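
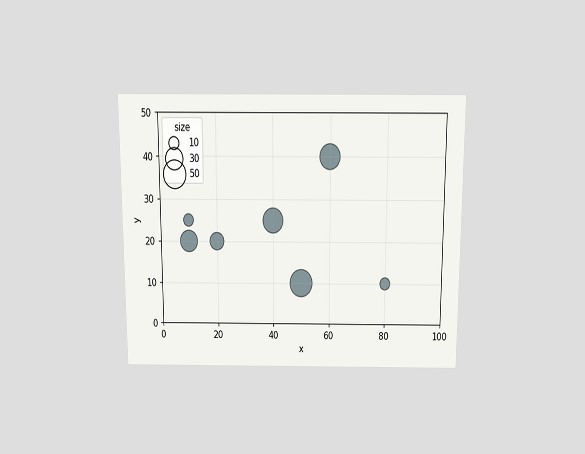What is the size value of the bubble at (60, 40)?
40

The chart is viewed slightly from above. Matching the bubble at (60, 40) against the size legend gives 40.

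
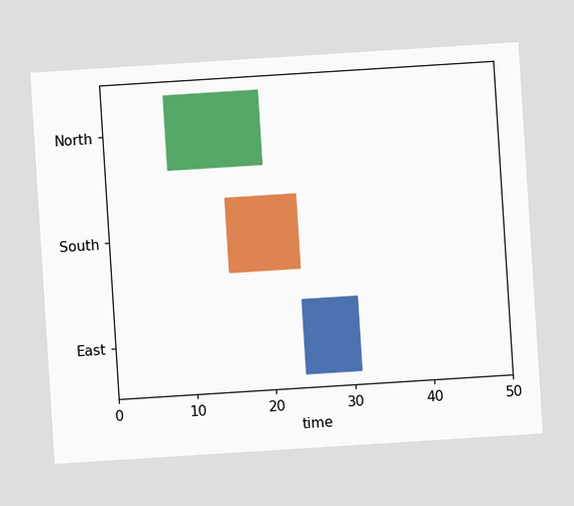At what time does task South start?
15

The chart is tilted about 4° counter-clockwise. The South bar begins at t=15.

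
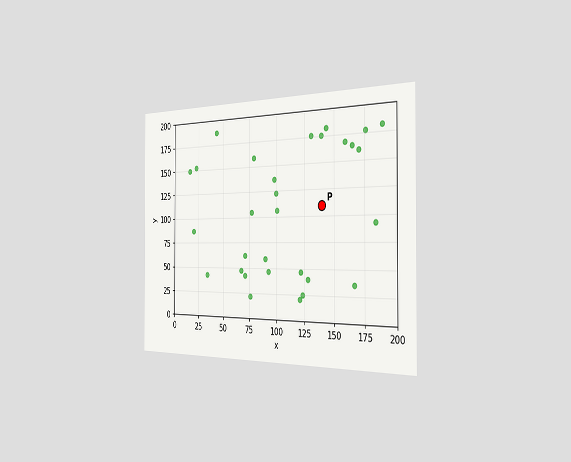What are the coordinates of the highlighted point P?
(140, 110)

The chart is viewed slightly from the right. Following the gridlines from P to each axis, P sits at (140, 110).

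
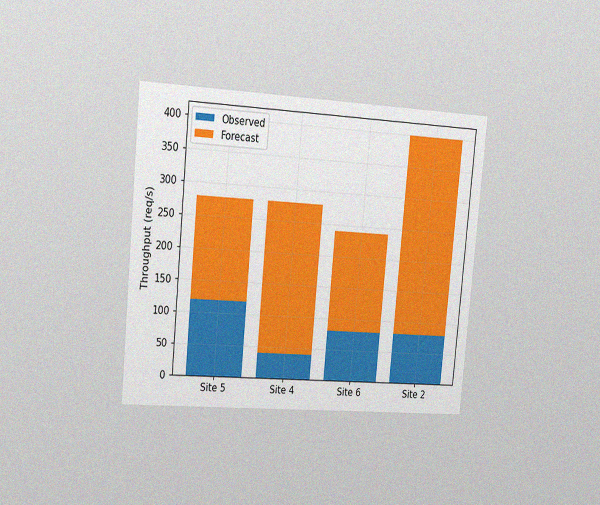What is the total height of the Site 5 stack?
280req/s

The chart is tilted about 5° clockwise and viewed slightly from the left, with some photo noise. The Site 5 stack's top reaches 280req/s on the y-axis.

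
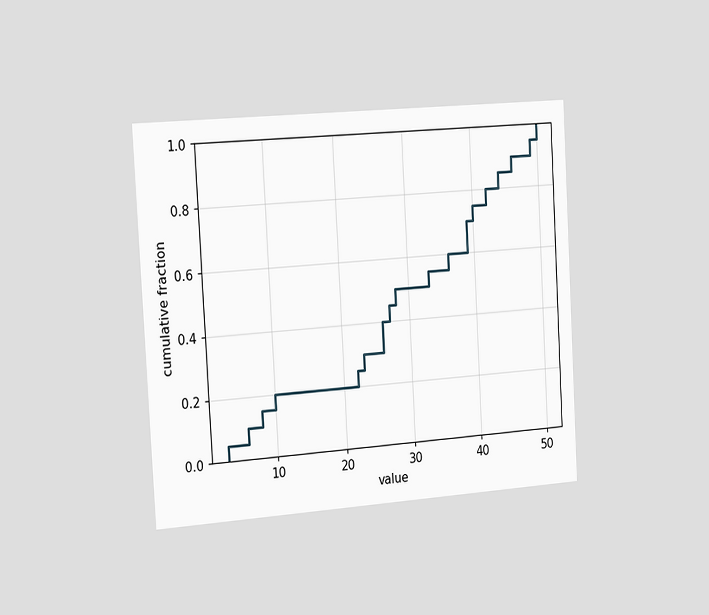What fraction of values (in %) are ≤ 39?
70%

The chart is tilted about 3° counter-clockwise and viewed slightly from the left. At x=39 the ECDF step is at 70%.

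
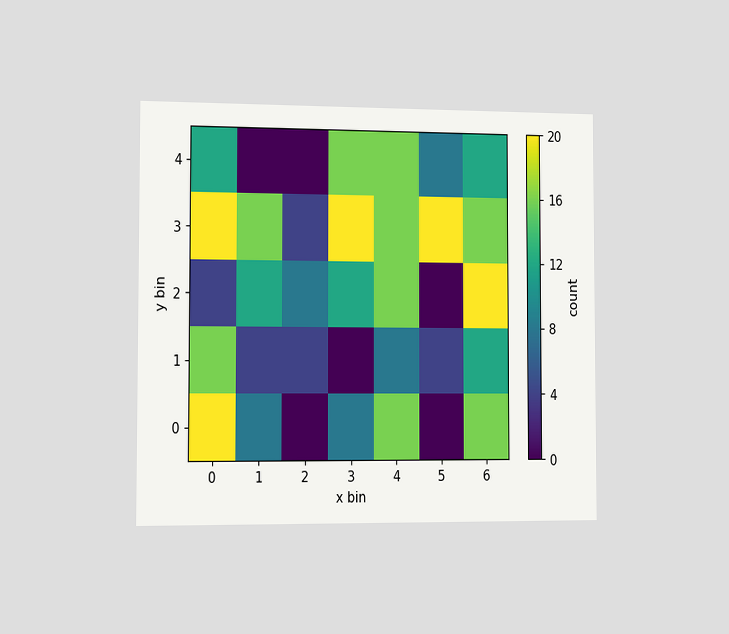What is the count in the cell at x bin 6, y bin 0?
16

The chart is viewed slightly from the left. Matching the cell (6, 0) against the colorbar gives 16.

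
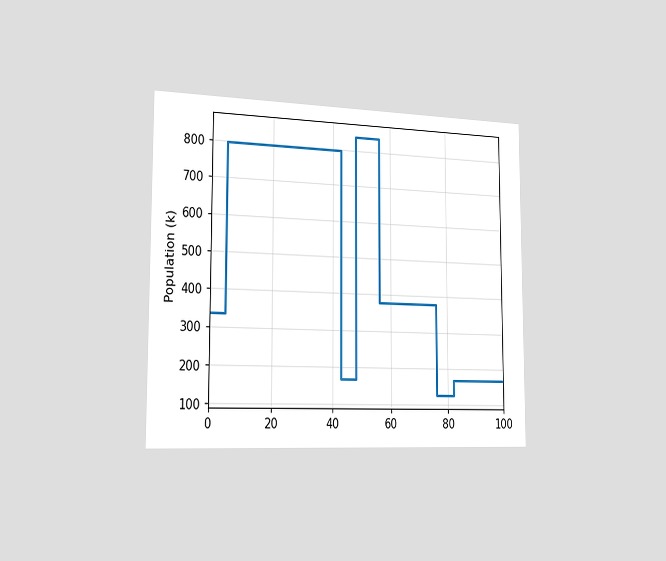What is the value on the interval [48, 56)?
The chart is viewed slightly from the left. On [48, 56) the step sits at 840k.

840k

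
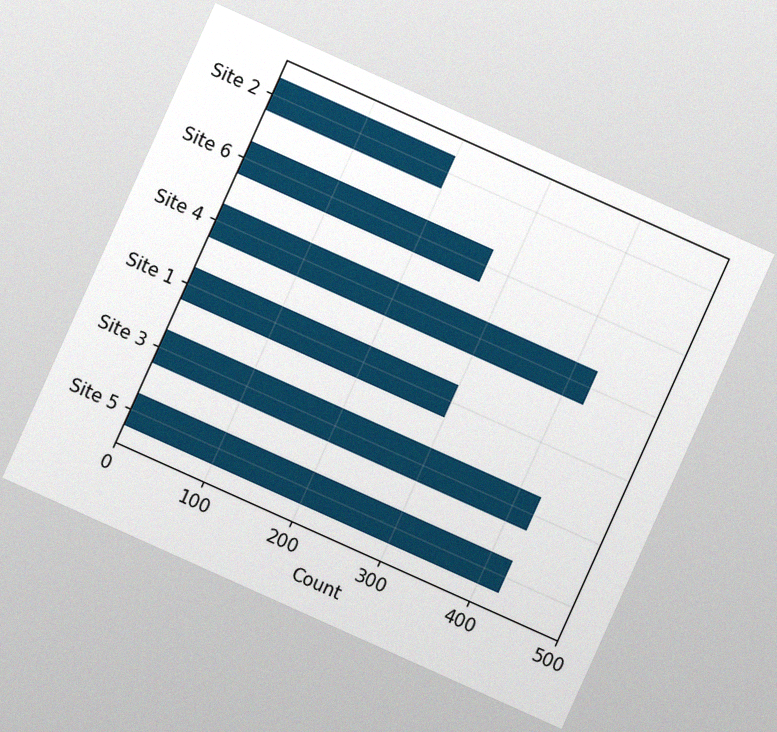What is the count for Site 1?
300

The chart is tilted about 24° clockwise, with some photo noise. Reading along the chart's x-axis, the Site 1 bar reaches 300.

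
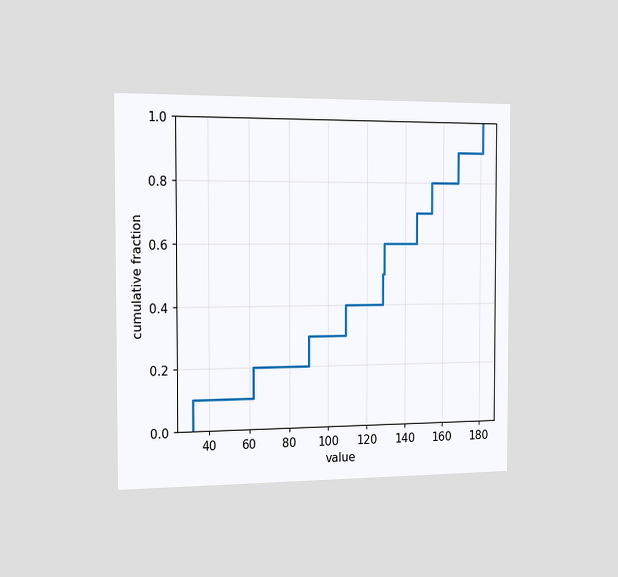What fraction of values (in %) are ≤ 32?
The chart is viewed slightly from the left. At x=32 the ECDF step is at 10%.

10%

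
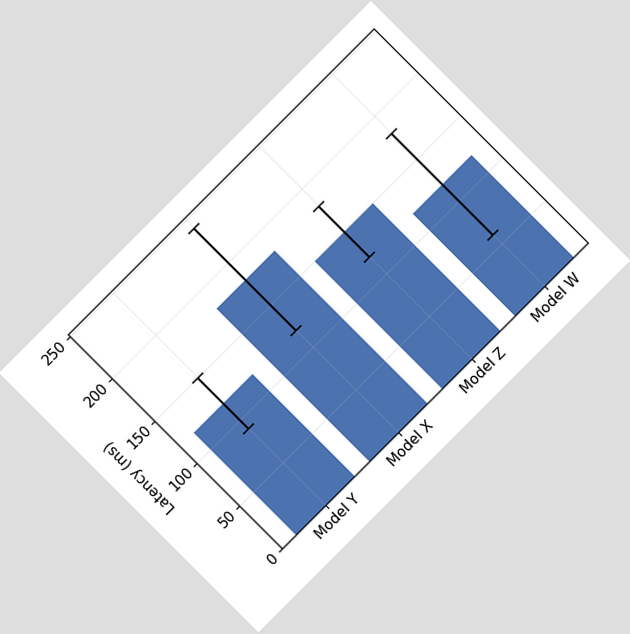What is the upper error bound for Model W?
180ms

The chart is tilted about 45° counter-clockwise. The Model W bar's upper whisker reaches 180ms.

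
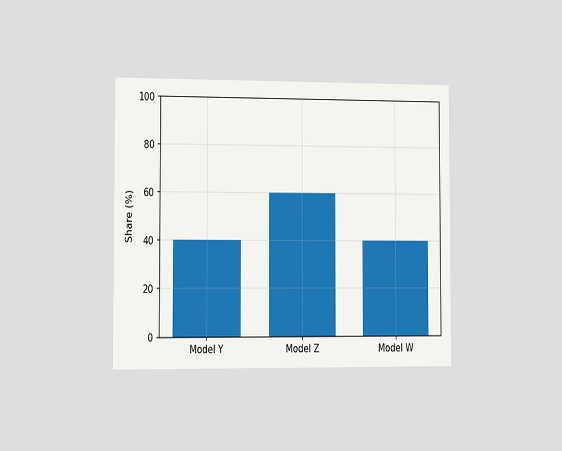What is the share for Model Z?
60%

The chart is viewed slightly from the left. Reading along the chart's y-axis, the Model Z bar reaches 60%.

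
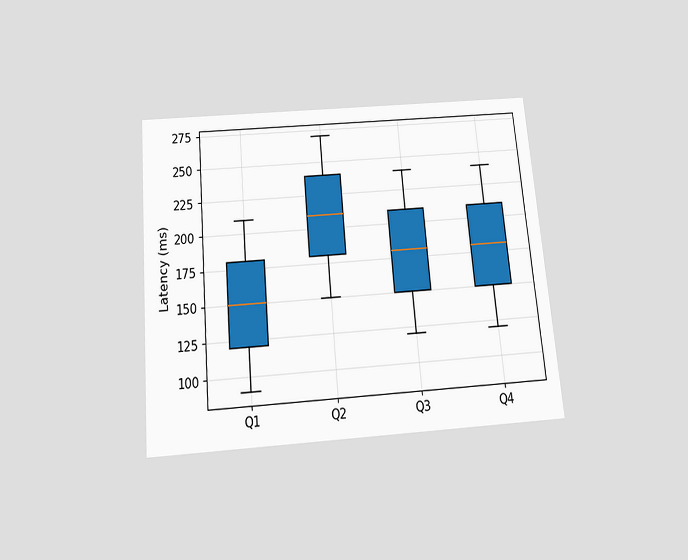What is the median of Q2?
210ms

The chart is tilted about 5° counter-clockwise and viewed slightly from below. The median line in the Q2 box sits at 210ms.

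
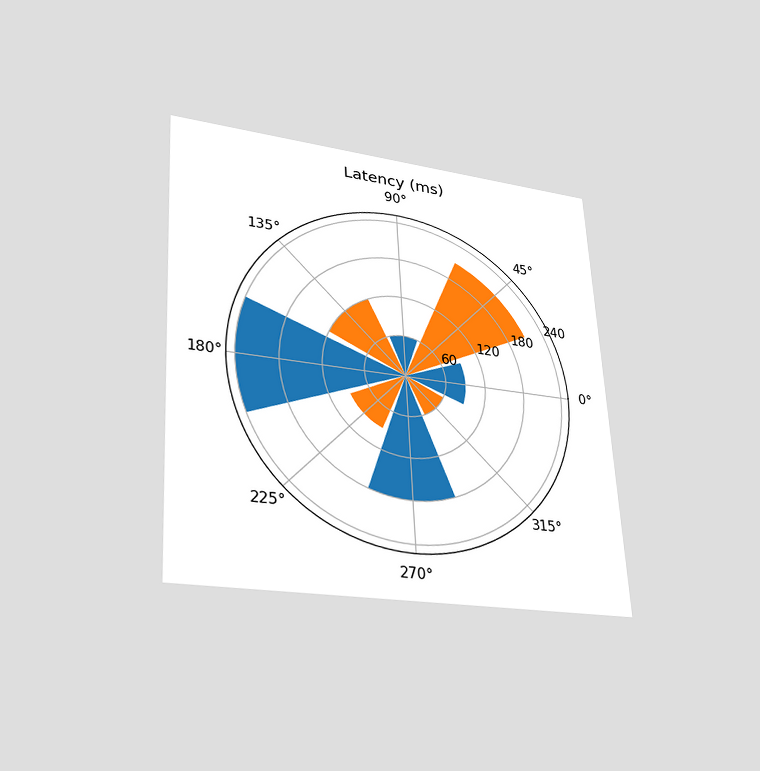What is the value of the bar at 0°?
90ms

The chart is tilted about 3° counter-clockwise and viewed slightly from below. The bar at 0° reaches 90ms on the radial axis.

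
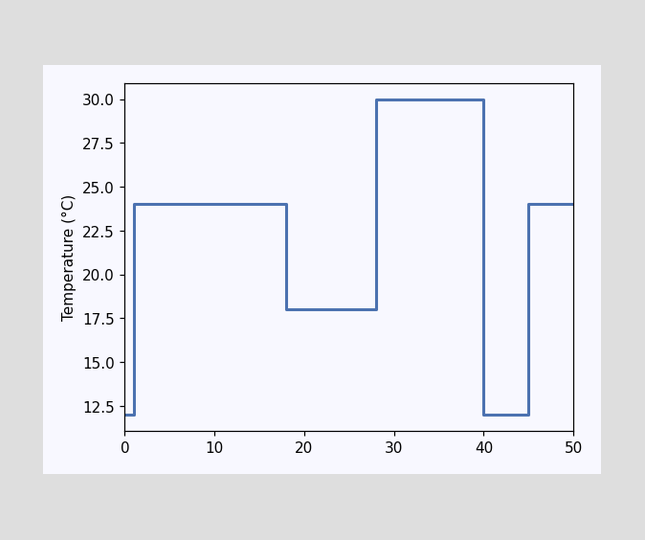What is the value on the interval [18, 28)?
18°C

On [18, 28) the step sits at 18°C.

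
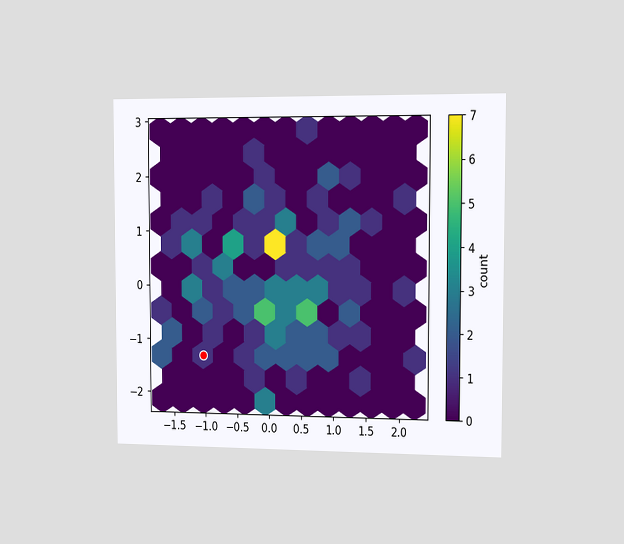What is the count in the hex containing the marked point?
1

The chart is viewed slightly from the right. The marked hex reads 1 on the colorbar.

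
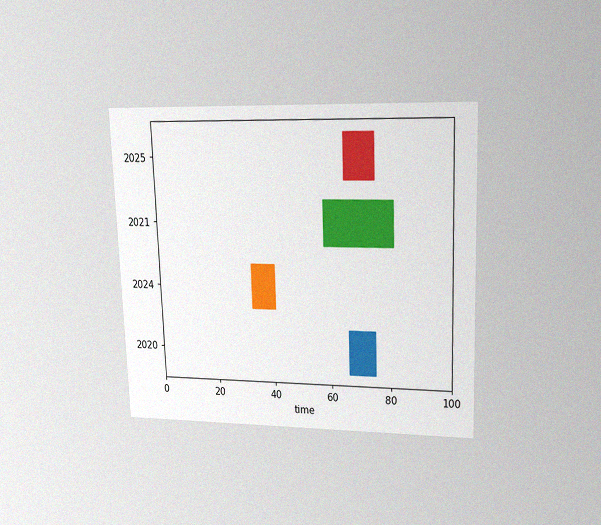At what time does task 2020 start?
The chart is tilted about 2° counter-clockwise and viewed at a slight angle, with some photo noise. The 2020 bar begins at t=66.

66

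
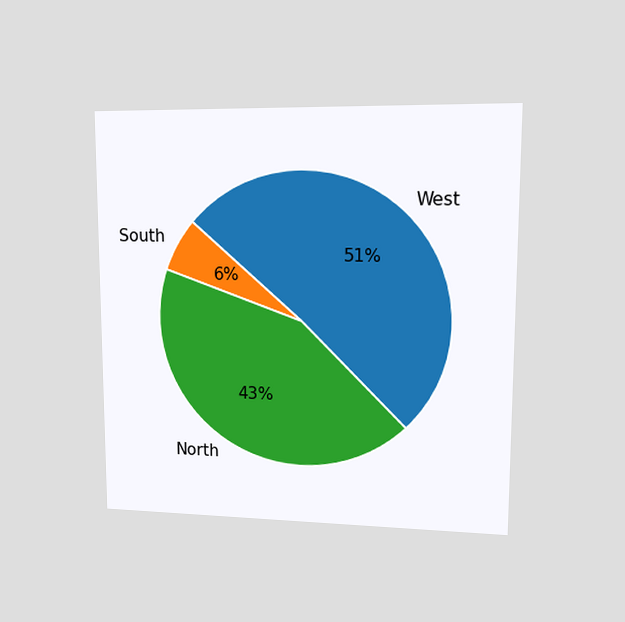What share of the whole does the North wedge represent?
The chart is viewed at a slight angle. The North slice takes up 43% of the pie.

43%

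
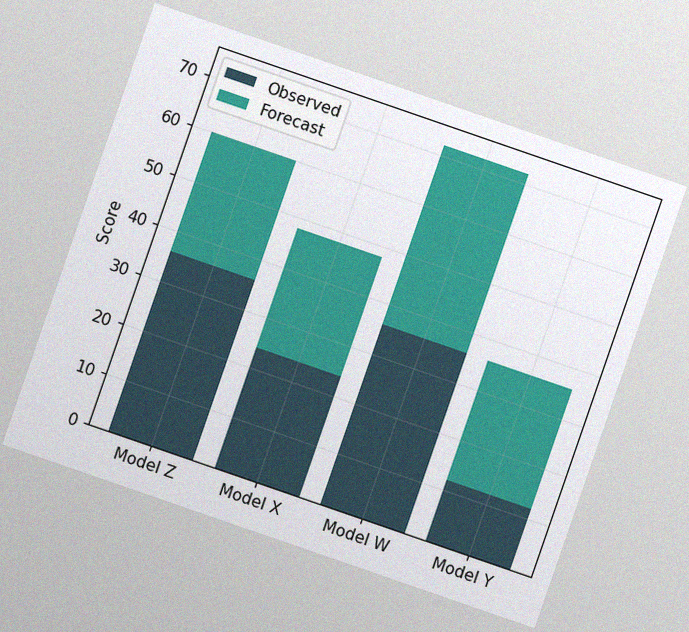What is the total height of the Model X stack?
The chart is tilted about 19° clockwise, with some photo noise. The Model X stack's top reaches 48 on the y-axis.

48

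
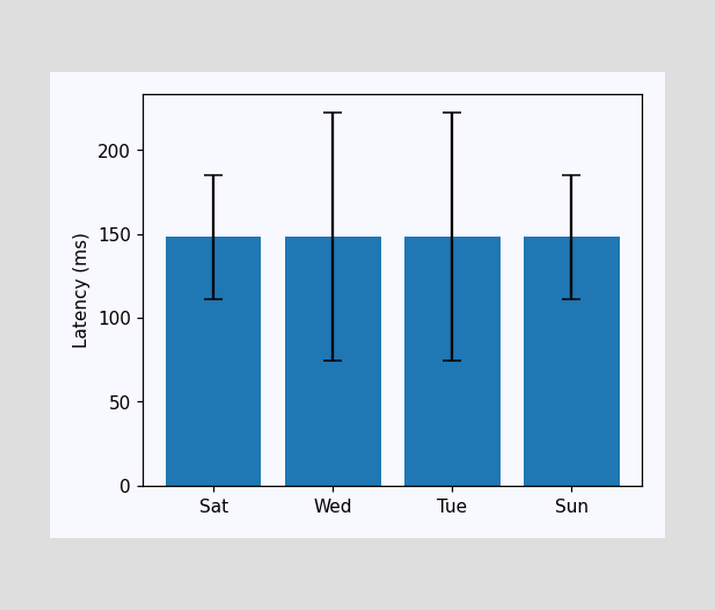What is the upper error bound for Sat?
The Sat bar's upper whisker reaches 185ms.

185ms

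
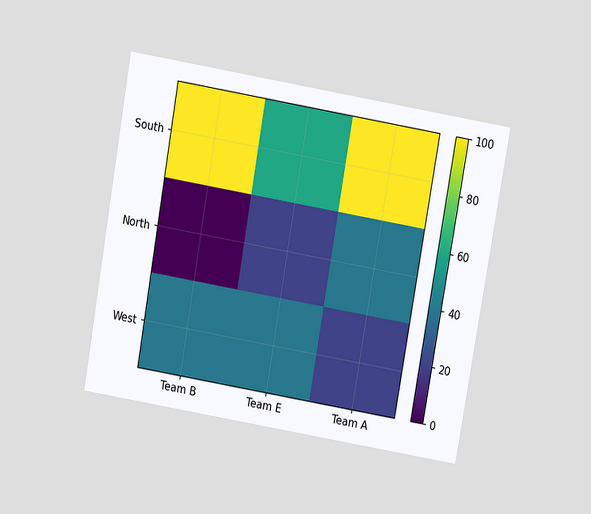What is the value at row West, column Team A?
20

The chart is tilted about 10° clockwise and viewed at a slight angle. Matching cell (West, Team A) against the colorbar gives 20.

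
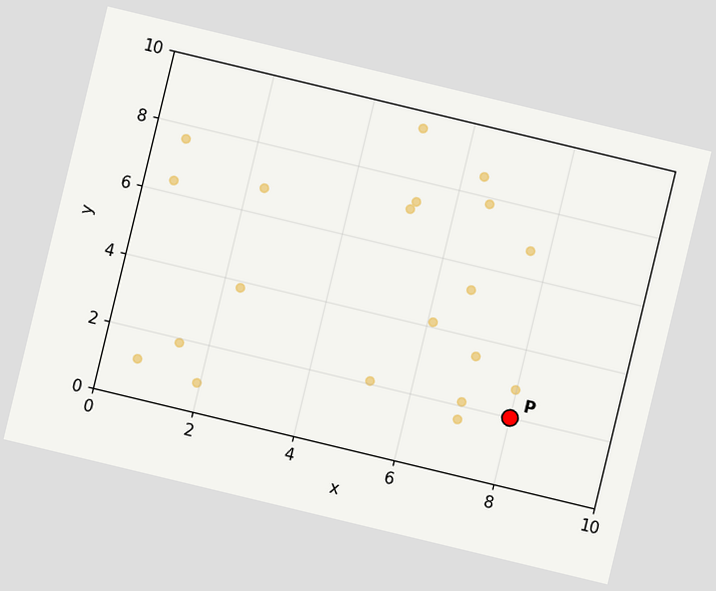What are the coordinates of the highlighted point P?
The chart is tilted about 14° clockwise. Following the gridlines from P to each axis, P sits at (8, 2).

(8, 2)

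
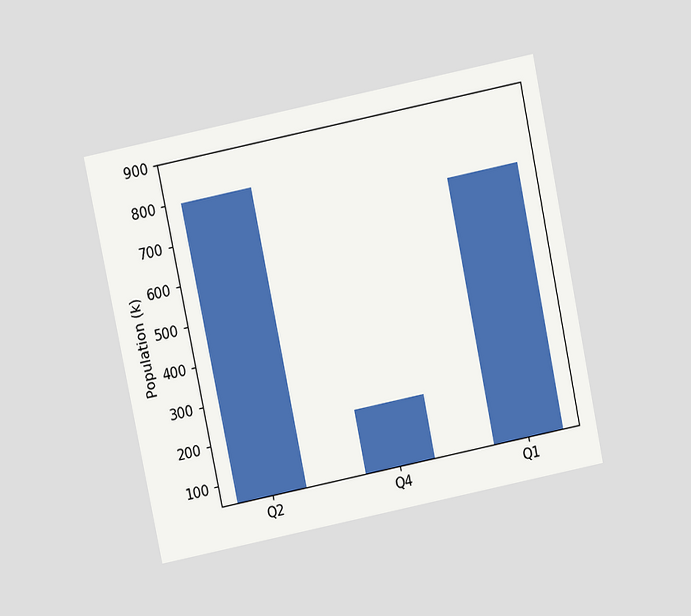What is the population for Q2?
The chart is tilted about 12° counter-clockwise and viewed slightly from above. Reading along the chart's y-axis, the Q2 bar reaches 798k.

798k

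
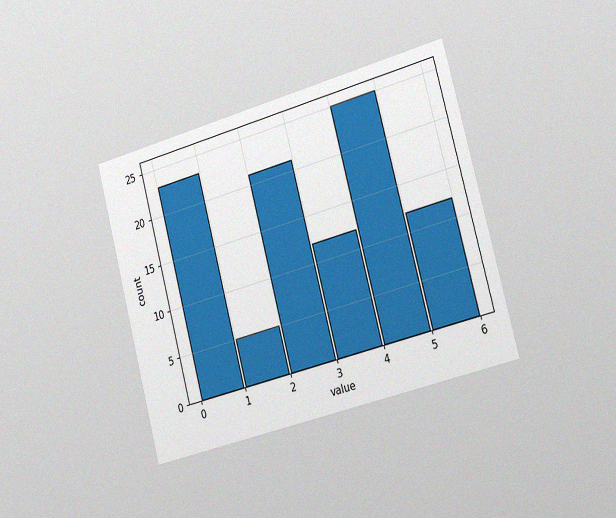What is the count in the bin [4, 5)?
The chart is tilted about 15° counter-clockwise and viewed slightly from the right, with some photo noise. The [4, 5) bin has height 25.

25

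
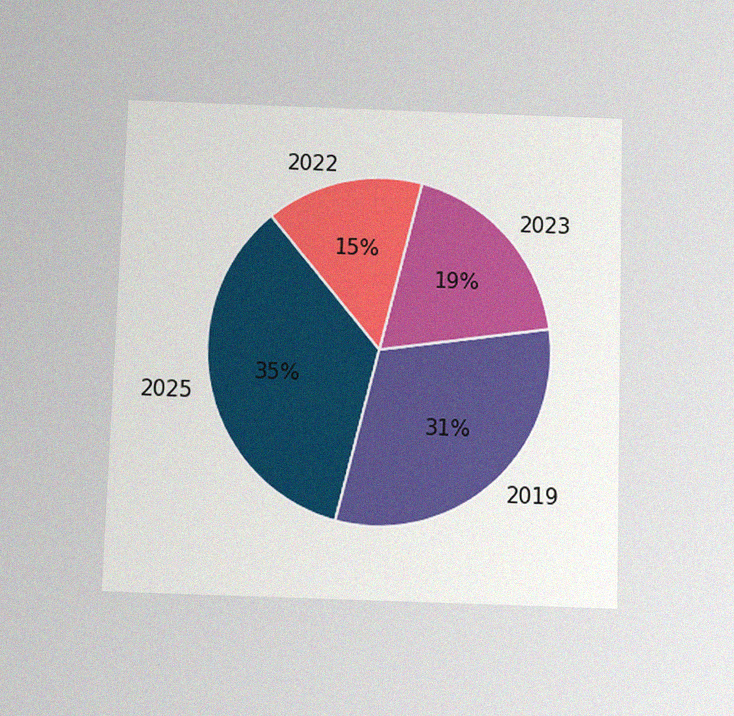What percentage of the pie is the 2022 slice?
The chart is viewed slightly from below, with some photo noise. The 2022 slice takes up 15% of the pie.

15%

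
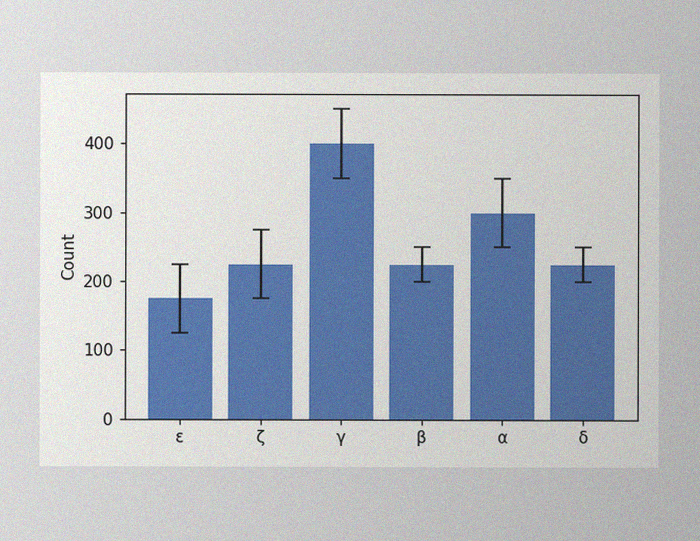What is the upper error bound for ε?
225

The image has some photo noise and uneven lighting. The ε bar's upper whisker reaches 225.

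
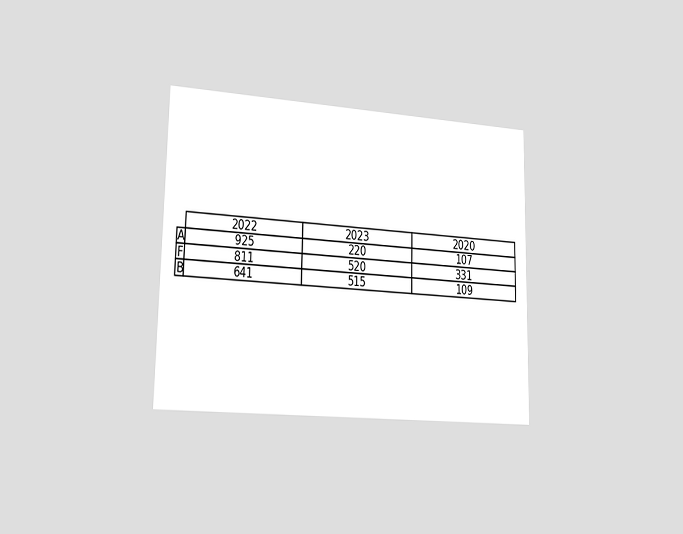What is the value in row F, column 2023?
The chart is viewed slightly from the left. The (F, 2023) cell reads 520.

520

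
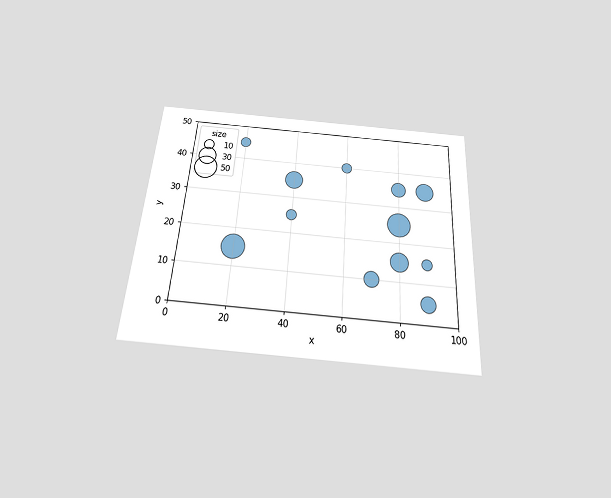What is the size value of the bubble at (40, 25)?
10

The chart is tilted about 4° clockwise and viewed slightly from below. Matching the bubble at (40, 25) against the size legend gives 10.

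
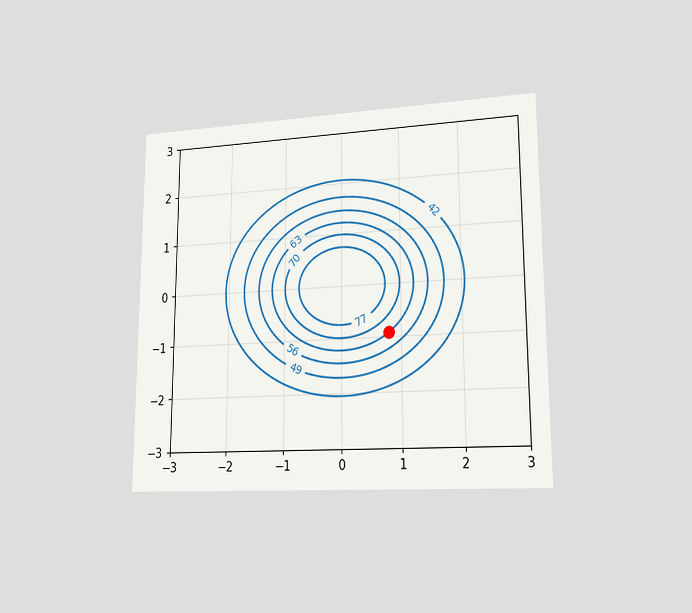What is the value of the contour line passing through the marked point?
63

The chart is viewed slightly from the right. The marked point sits on the contour labelled 63.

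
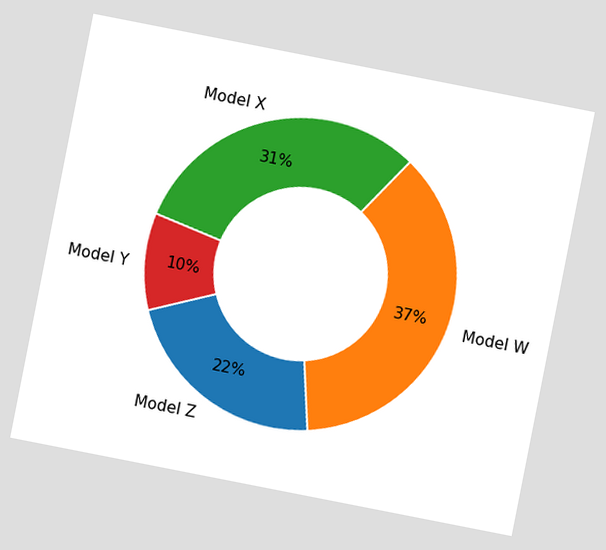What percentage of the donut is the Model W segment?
The chart is tilted about 11° clockwise. The Model W segment takes up 37% of the ring.

37%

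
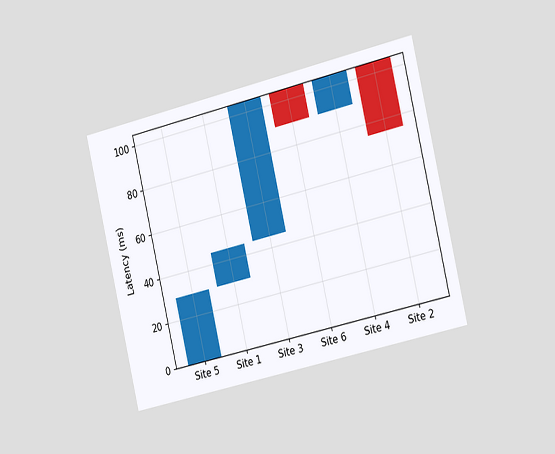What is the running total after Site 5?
The chart is tilted about 13° counter-clockwise and viewed slightly from the right. After Site 5 the running total reaches 30ms.

30ms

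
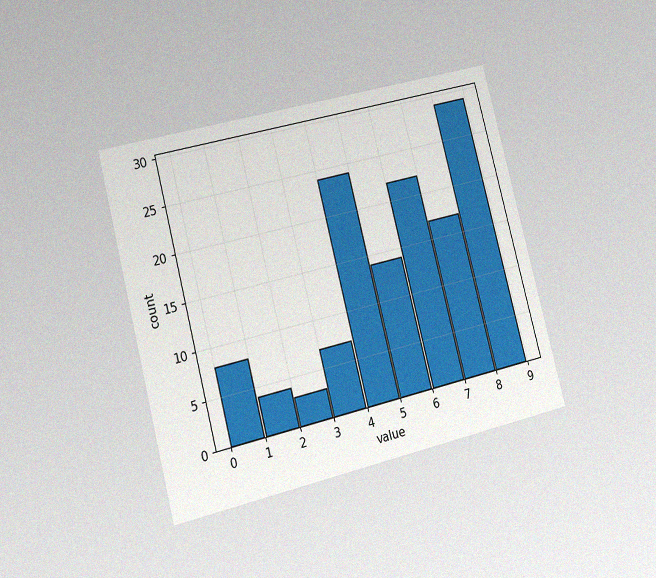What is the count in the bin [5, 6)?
The chart is tilted about 14° counter-clockwise and viewed at a slight angle, with some photo noise. The [5, 6) bin has height 14.

14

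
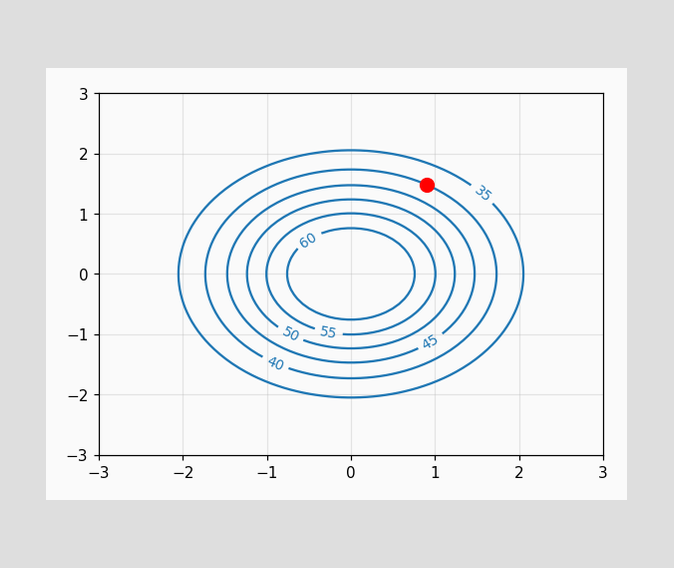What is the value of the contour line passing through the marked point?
40

The marked point sits on the contour labelled 40.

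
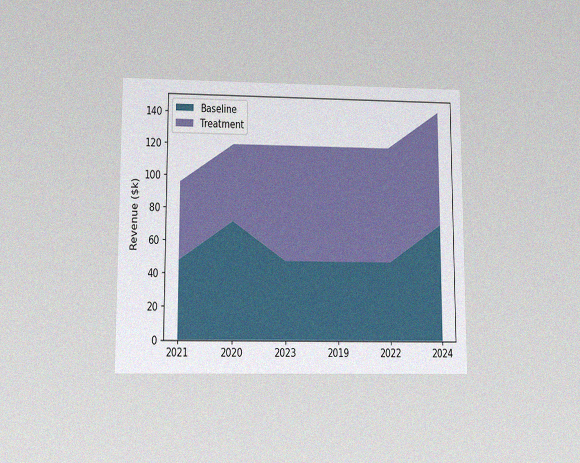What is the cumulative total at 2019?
$120k

The chart is viewed at a slight angle, with some photo noise. The stacked total at 2019 reaches $120k.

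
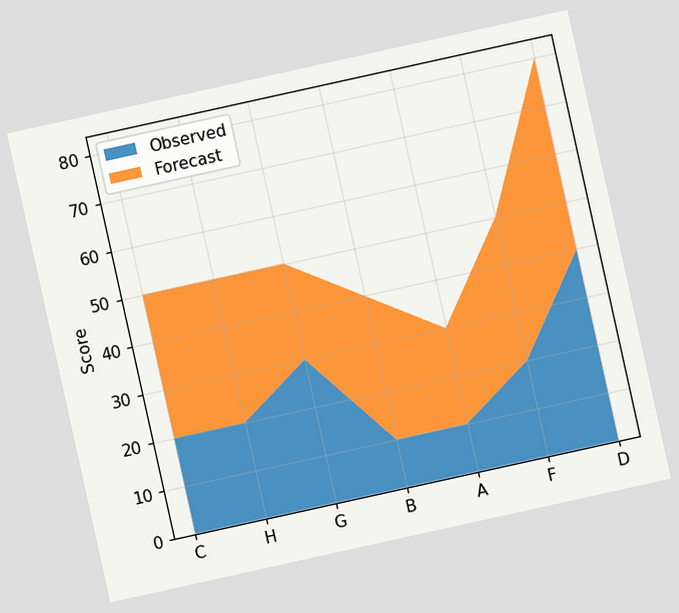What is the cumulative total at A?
30

The chart is tilted about 12° counter-clockwise. The stacked total at A reaches 30.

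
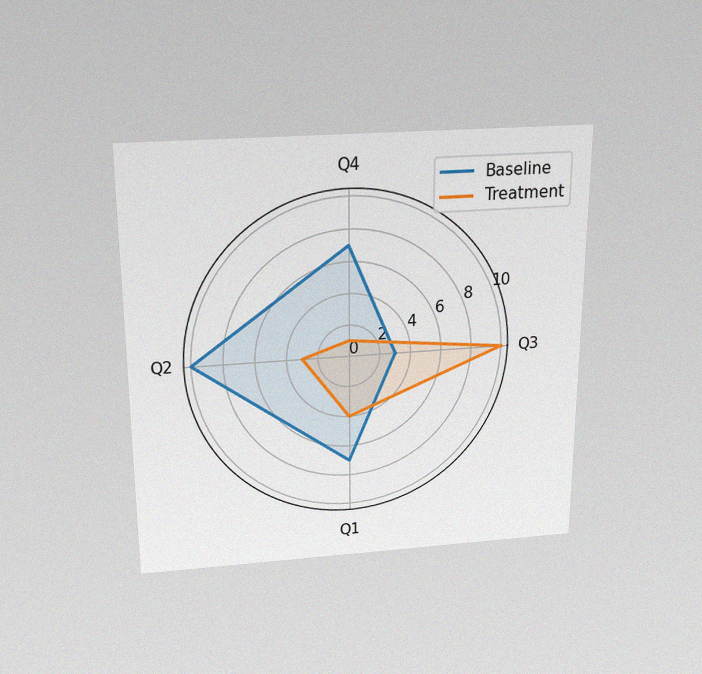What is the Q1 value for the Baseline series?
The chart is viewed slightly from above, with some photo noise. On the Q1 axis, Baseline reaches 7.

7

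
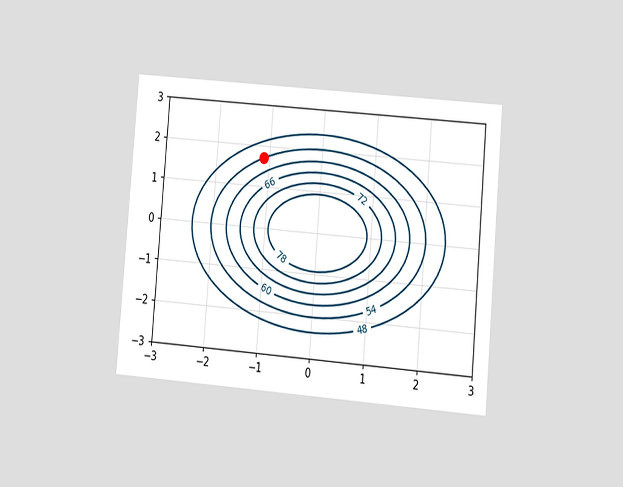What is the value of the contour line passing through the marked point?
The chart is tilted about 5° clockwise and viewed at a slight angle. The marked point sits on the contour labelled 54.

54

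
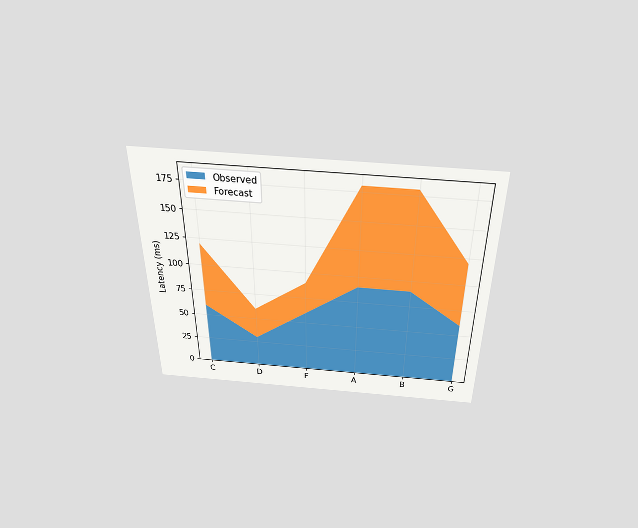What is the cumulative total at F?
90ms

The chart is viewed slightly from above. The stacked total at F reaches 90ms.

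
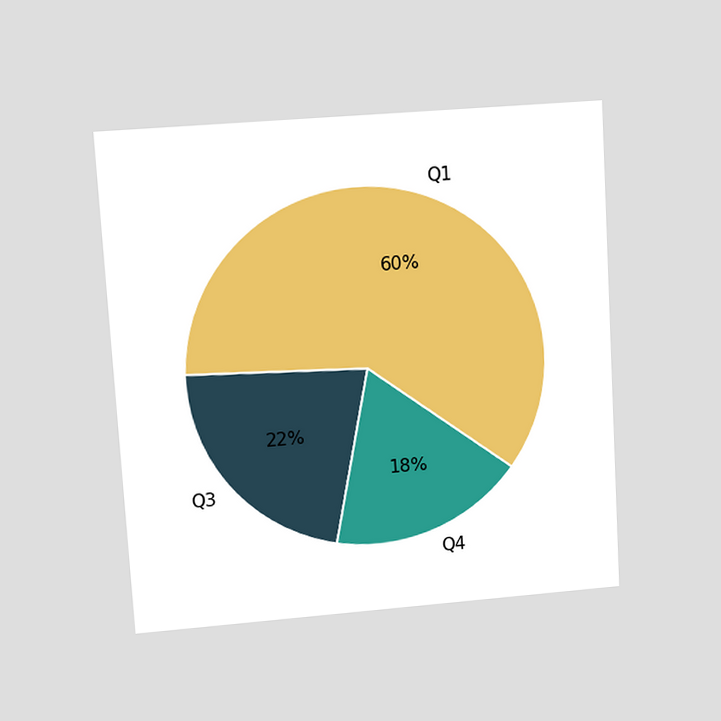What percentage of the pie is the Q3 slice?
The chart is tilted about 3° counter-clockwise and viewed at a slight angle. The Q3 slice takes up 22% of the pie.

22%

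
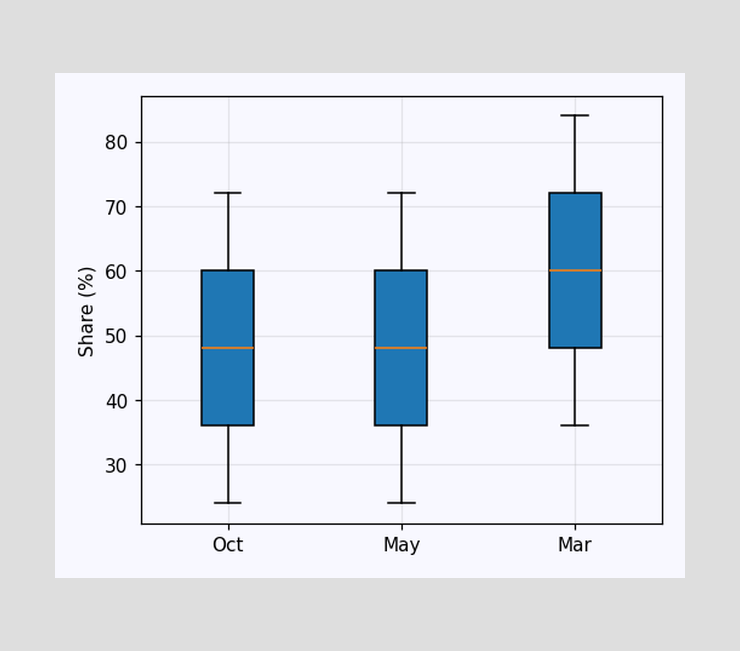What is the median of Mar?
The median line in the Mar box sits at 60%.

60%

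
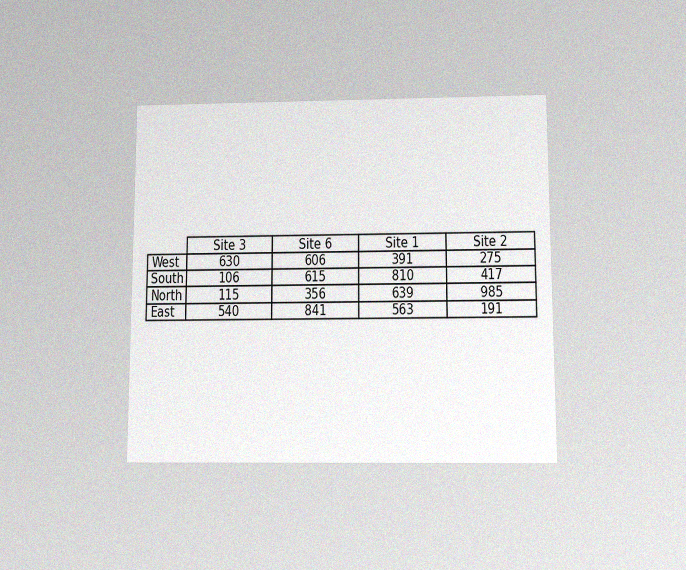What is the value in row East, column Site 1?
The chart is viewed slightly from below, with some photo noise. The (East, Site 1) cell reads 563.

563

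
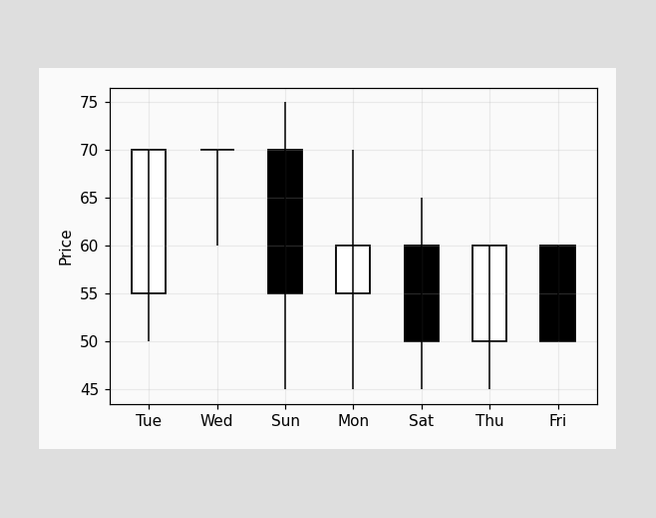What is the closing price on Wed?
70

The Wed candle closes at 70.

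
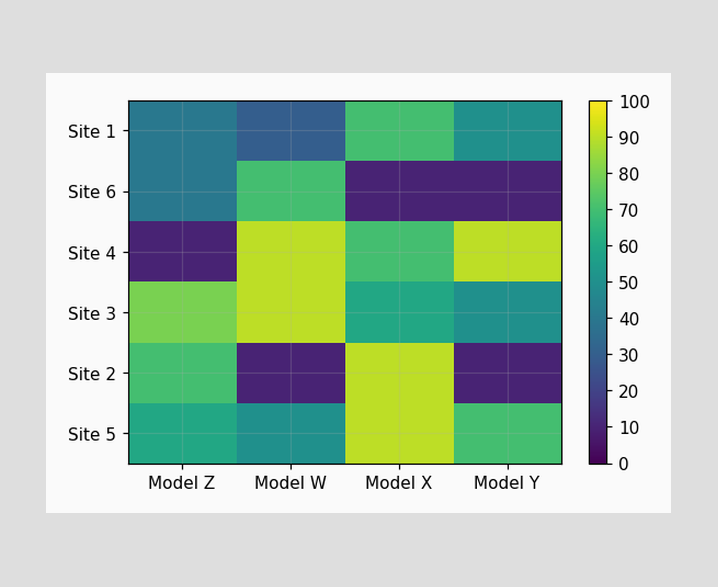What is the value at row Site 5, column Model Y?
70

Matching cell (Site 5, Model Y) against the colorbar gives 70.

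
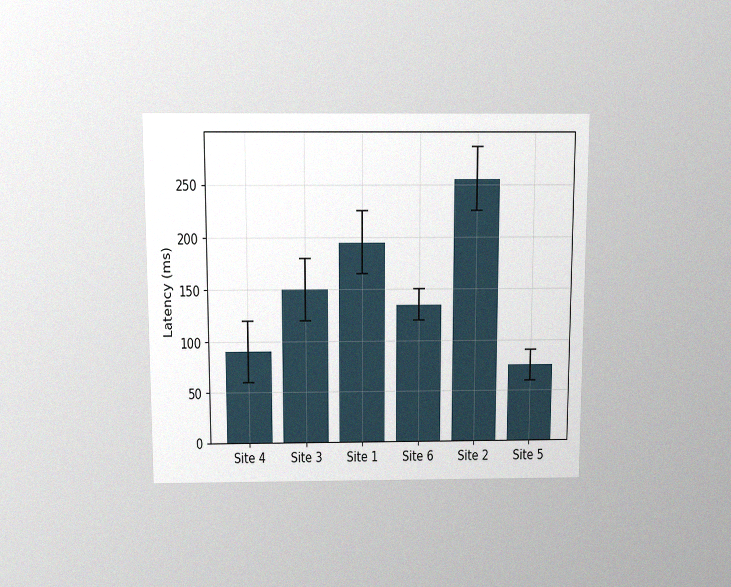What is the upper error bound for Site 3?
180ms

The chart is viewed slightly from above, with some photo noise. The Site 3 bar's upper whisker reaches 180ms.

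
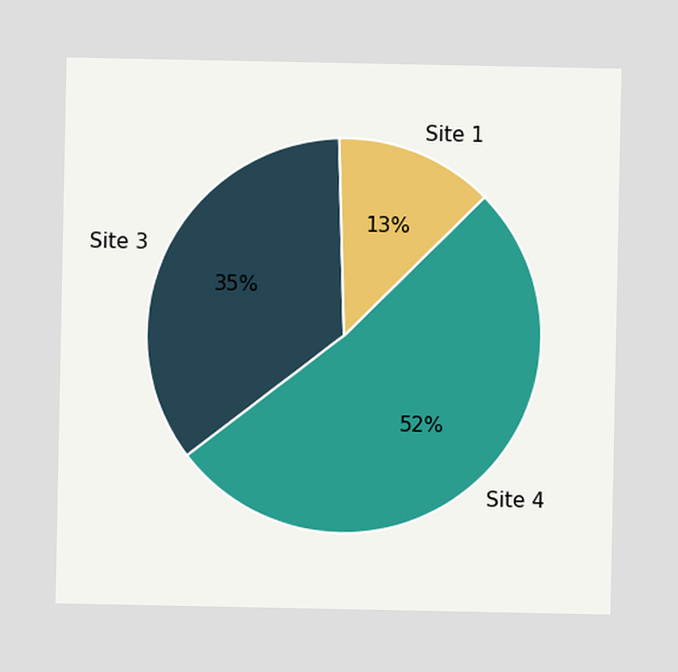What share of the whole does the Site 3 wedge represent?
The Site 3 slice takes up 35% of the pie.

35%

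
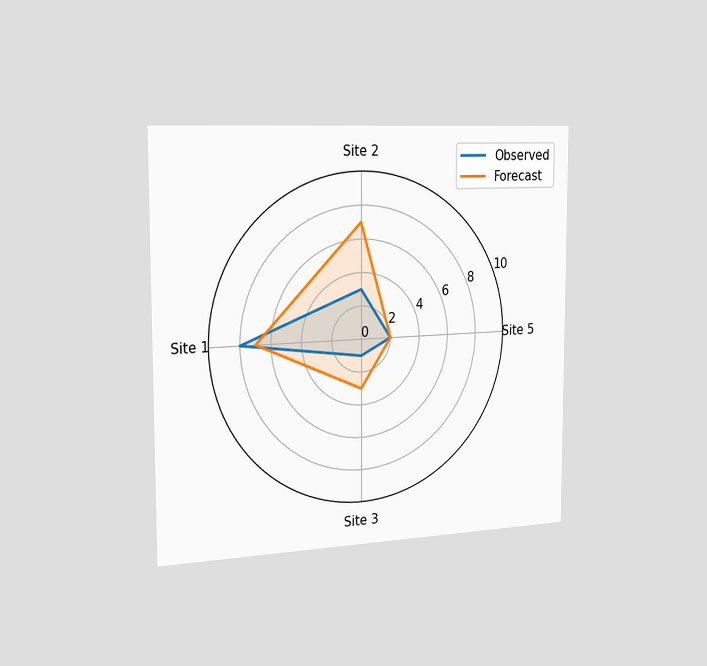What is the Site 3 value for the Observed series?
The chart is viewed slightly from the left. On the Site 3 axis, Observed reaches 1.

1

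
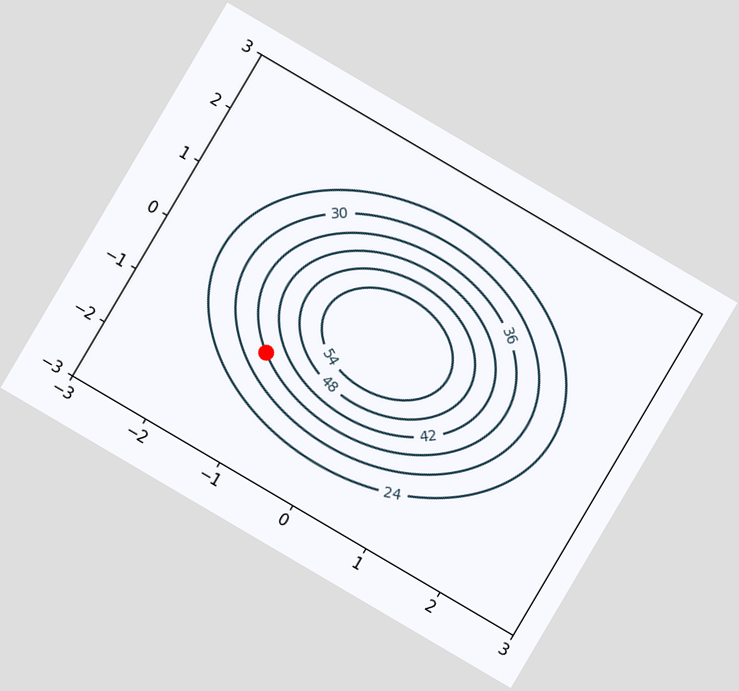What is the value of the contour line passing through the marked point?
36

The chart is tilted about 30° clockwise. The marked point sits on the contour labelled 36.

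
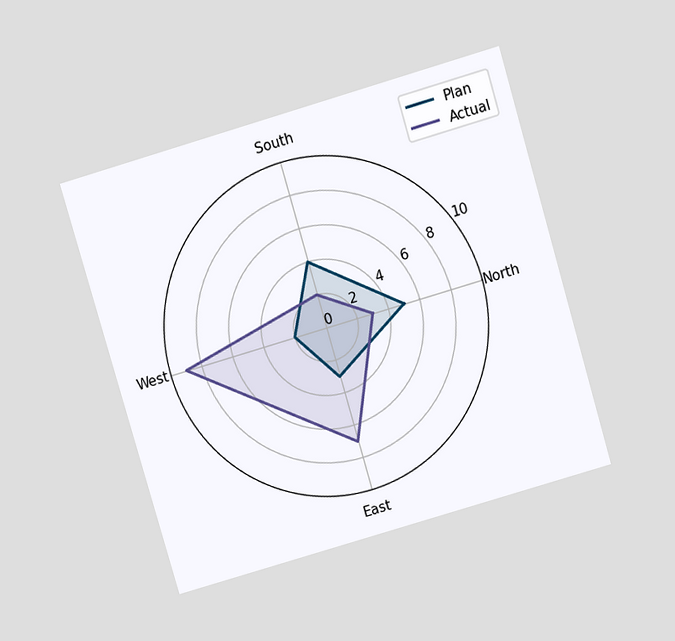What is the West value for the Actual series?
9

The chart is tilted about 16° counter-clockwise and viewed slightly from above. On the West axis, Actual reaches 9.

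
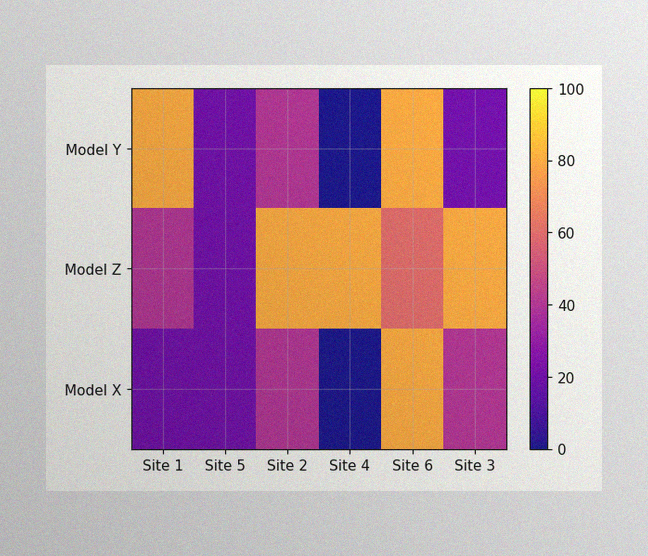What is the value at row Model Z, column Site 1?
The image has some photo noise and uneven lighting. Matching cell (Model Z, Site 1) against the colorbar gives 40.

40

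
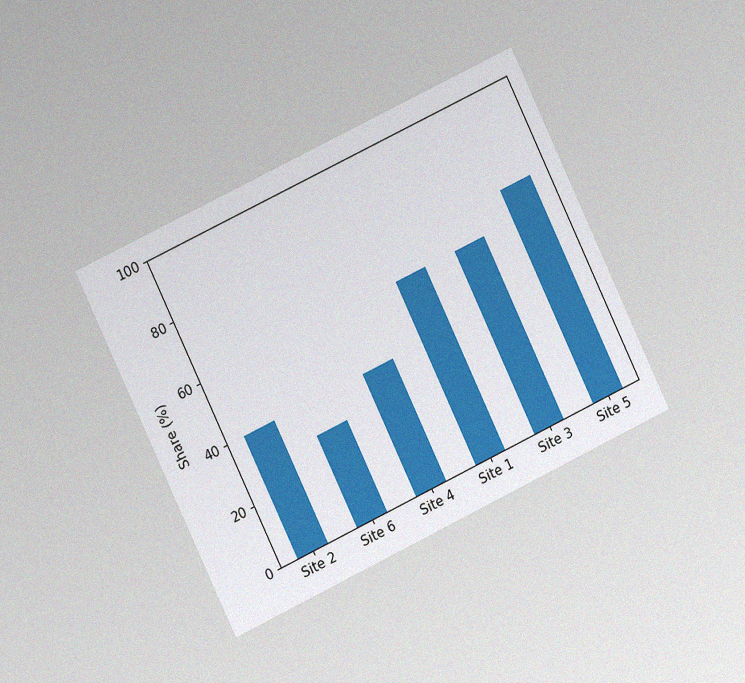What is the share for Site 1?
60%

The chart is tilted about 26° counter-clockwise and viewed at a slight angle, with some photo noise. Reading along the chart's y-axis, the Site 1 bar reaches 60%.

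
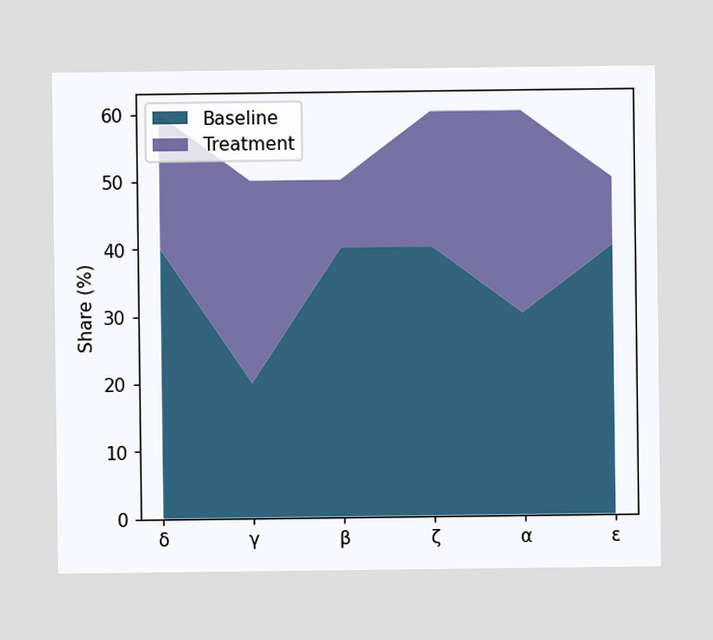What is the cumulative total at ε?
The stacked total at ε reaches 50%.

50%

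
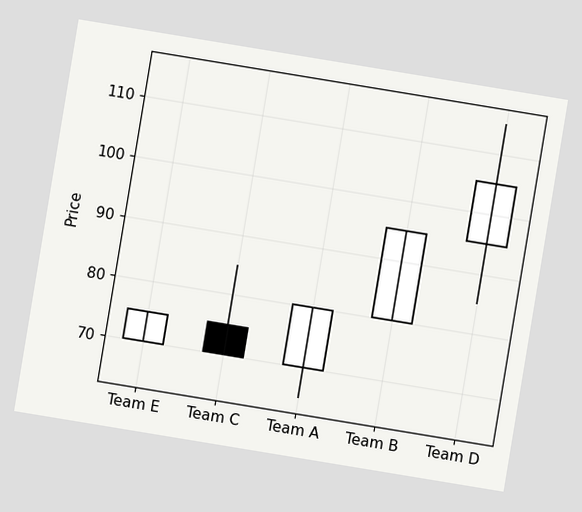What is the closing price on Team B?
95

The chart is tilted about 9° clockwise. The Team B candle closes at 95.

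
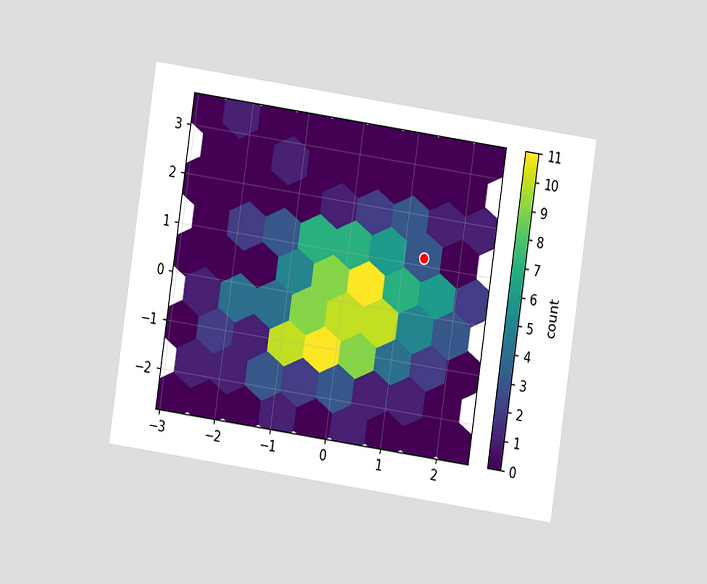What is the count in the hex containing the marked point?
3

The chart is tilted about 8° clockwise and viewed at a slight angle. The marked hex reads 3 on the colorbar.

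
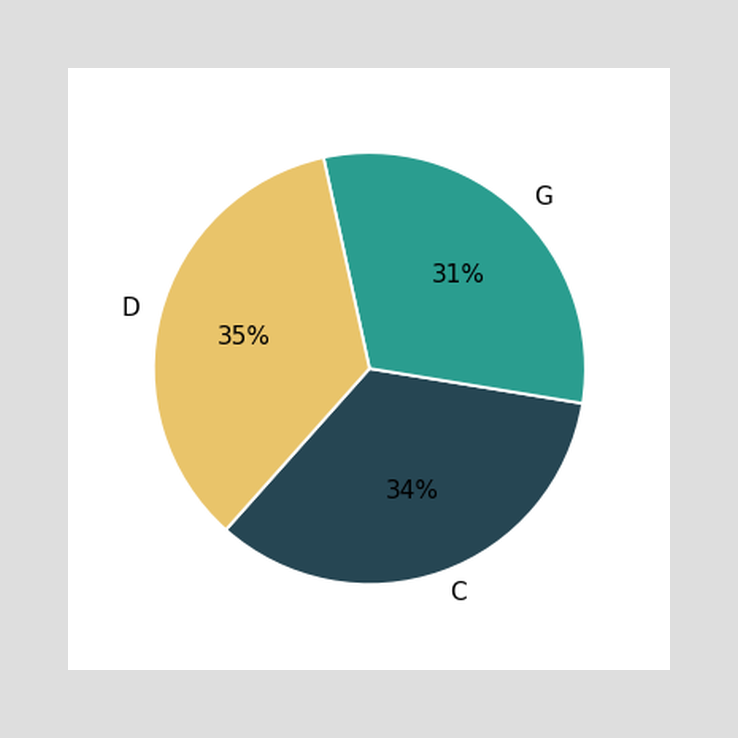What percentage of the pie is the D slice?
The D slice takes up 35% of the pie.

35%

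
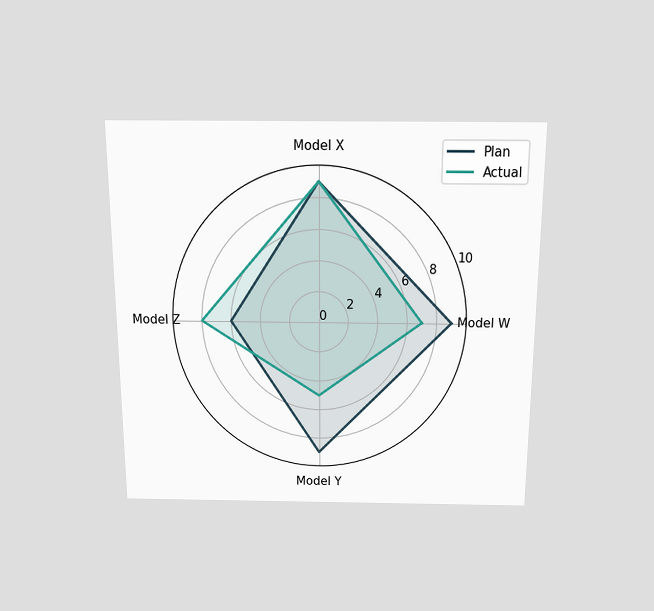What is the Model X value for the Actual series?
9

The chart is viewed slightly from above. On the Model X axis, Actual reaches 9.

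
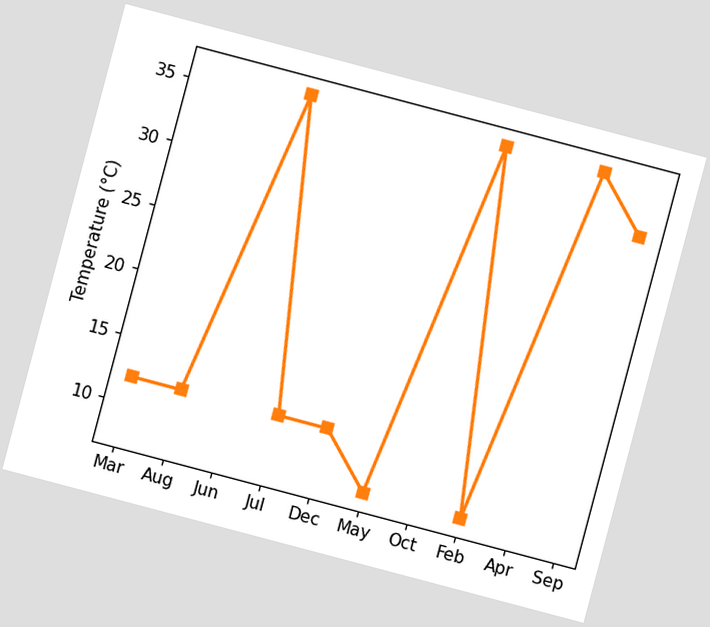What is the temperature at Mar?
The chart is tilted about 15° clockwise. At Mar, the line is at 12°C.

12°C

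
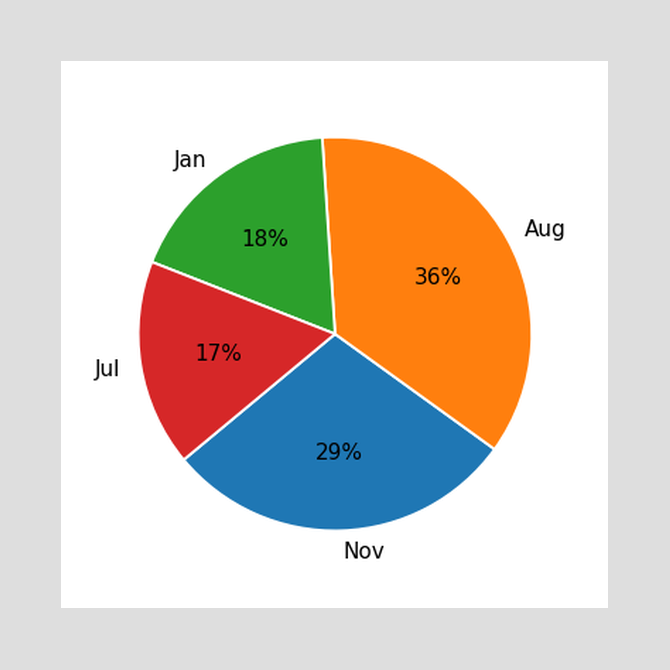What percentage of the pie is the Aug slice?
36%

The Aug slice takes up 36% of the pie.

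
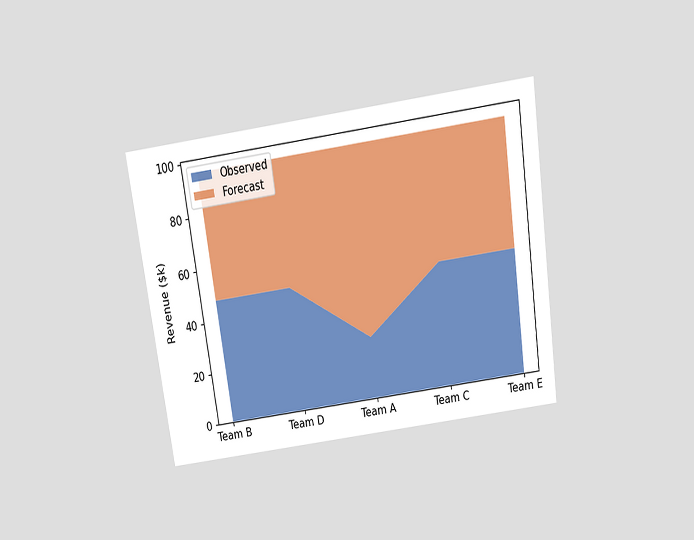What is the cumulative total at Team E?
The chart is tilted about 8° counter-clockwise and viewed slightly from above. The stacked total at Team E reaches $96k.

$96k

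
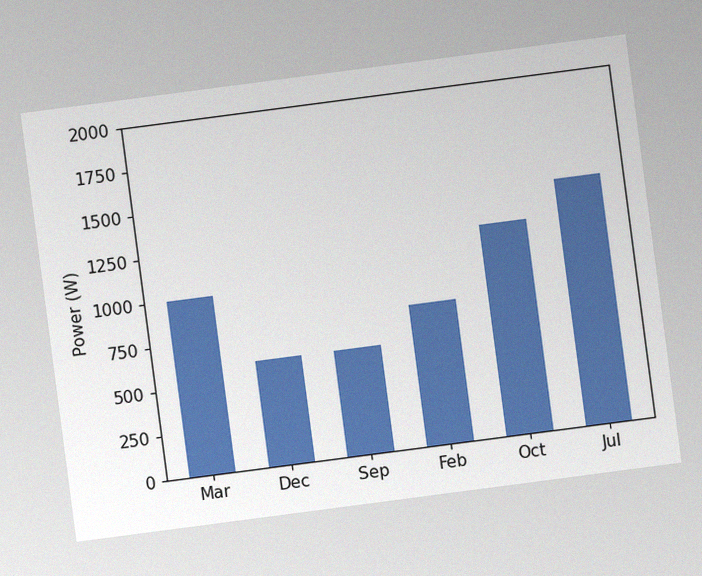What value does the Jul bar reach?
1400W

The chart is tilted about 7° counter-clockwise, with some photo noise. Reading along the chart's y-axis, the Jul bar reaches 1400W.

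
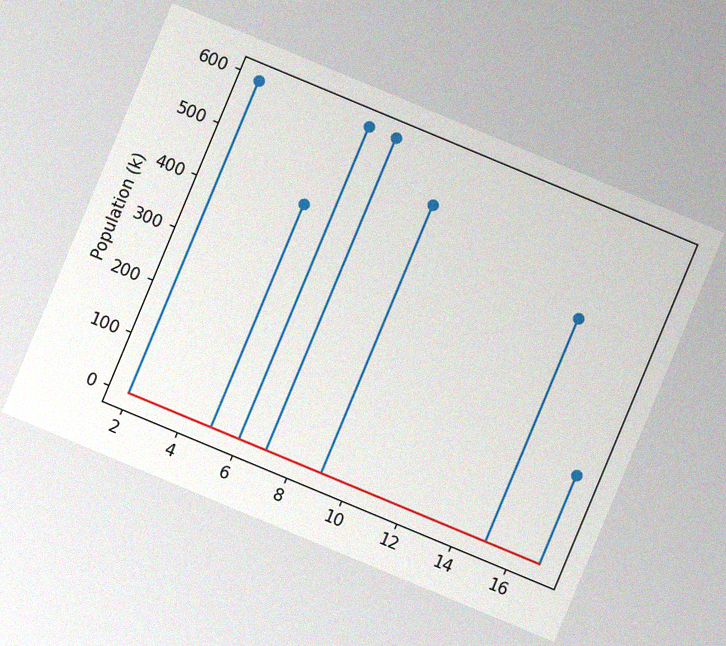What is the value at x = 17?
The chart is tilted about 23° clockwise, with some photo noise. The stem at x=17 reaches 170k.

170k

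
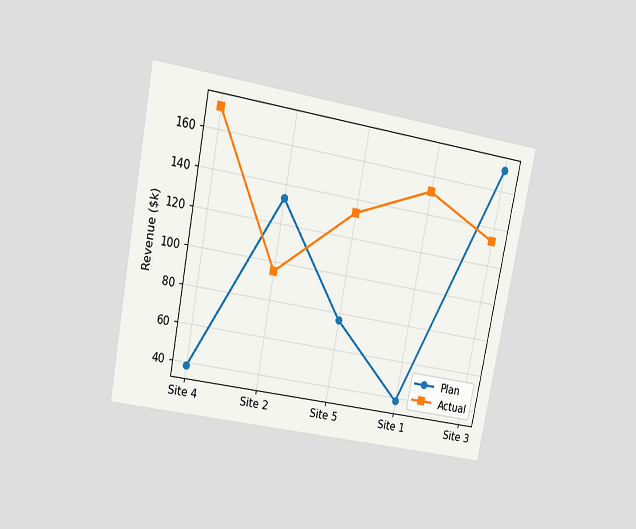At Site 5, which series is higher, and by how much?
The chart is tilted about 11° clockwise and viewed at a slight angle. At Site 5, Actual sits above the other line by $57k.

Actual, by $57k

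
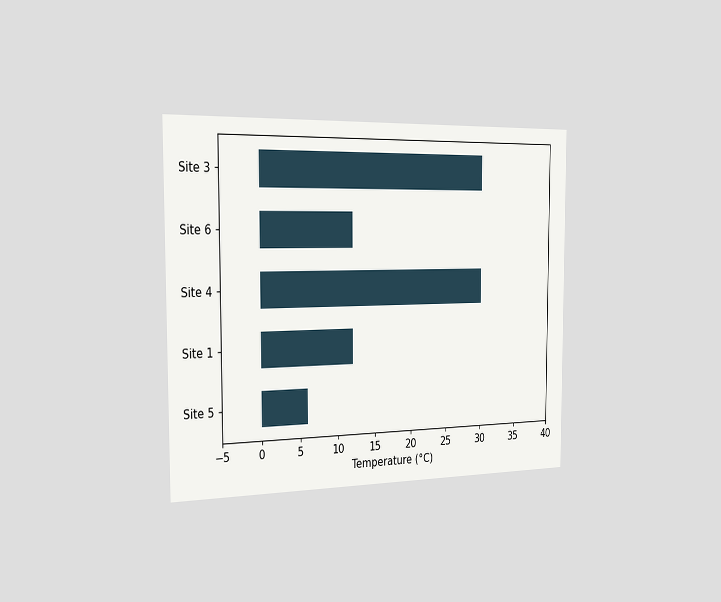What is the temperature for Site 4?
The chart is viewed slightly from the left. Reading along the chart's x-axis, the Site 4 bar reaches 30°C.

30°C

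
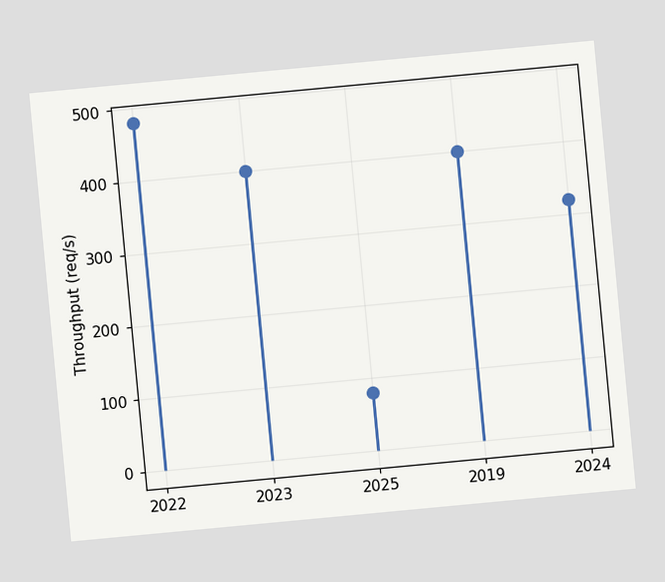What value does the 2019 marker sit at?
400req/s

The chart is tilted about 5° counter-clockwise. The 2019 marker sits at 400req/s.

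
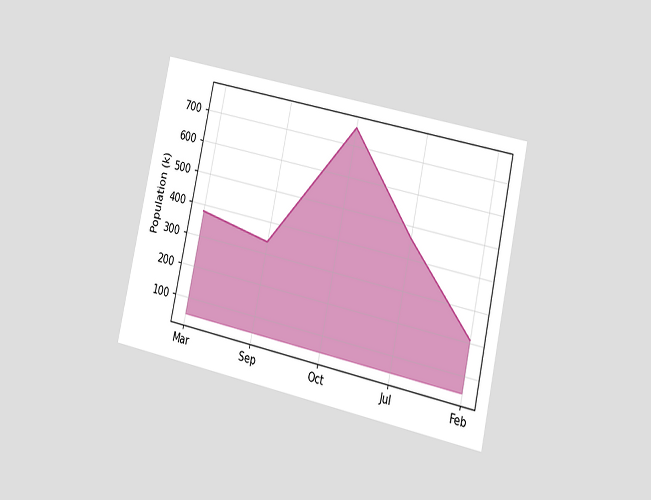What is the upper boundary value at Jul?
The chart is tilted about 12° clockwise and viewed at a slight angle. At Jul the upper boundary is at 462k.

462k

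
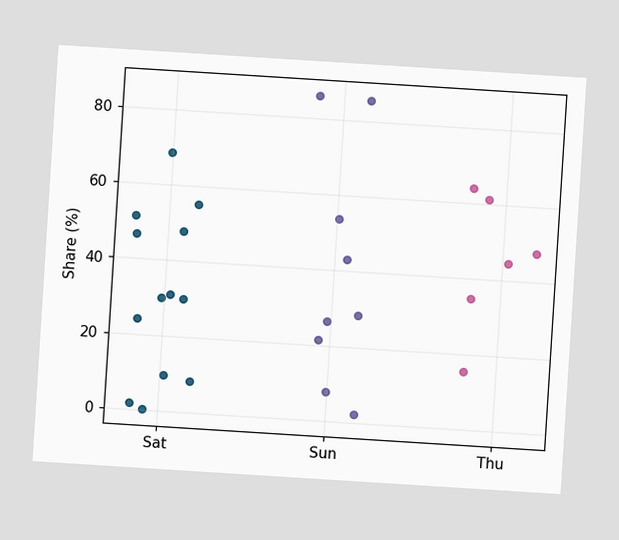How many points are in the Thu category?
The chart is tilted about 4° clockwise. Counting the markers in the Thu column gives 6.

6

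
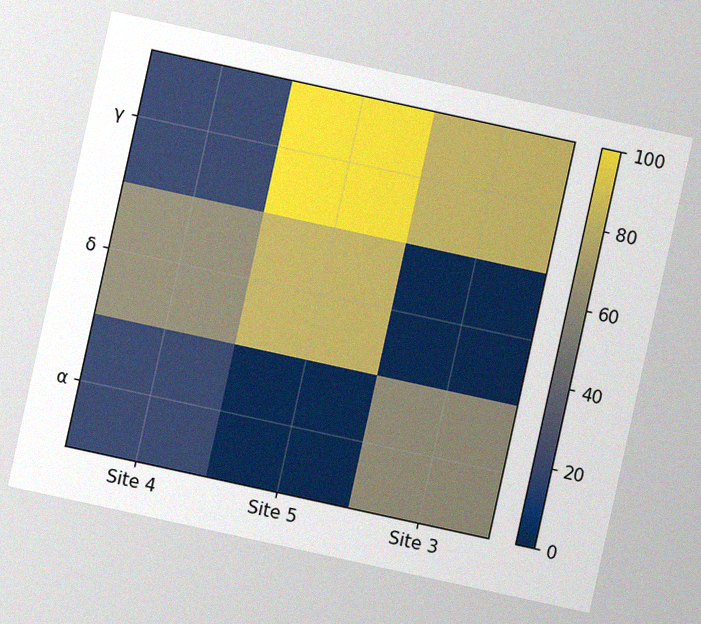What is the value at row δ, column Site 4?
60

The chart is tilted about 12° clockwise, with some photo noise. Matching cell (δ, Site 4) against the colorbar gives 60.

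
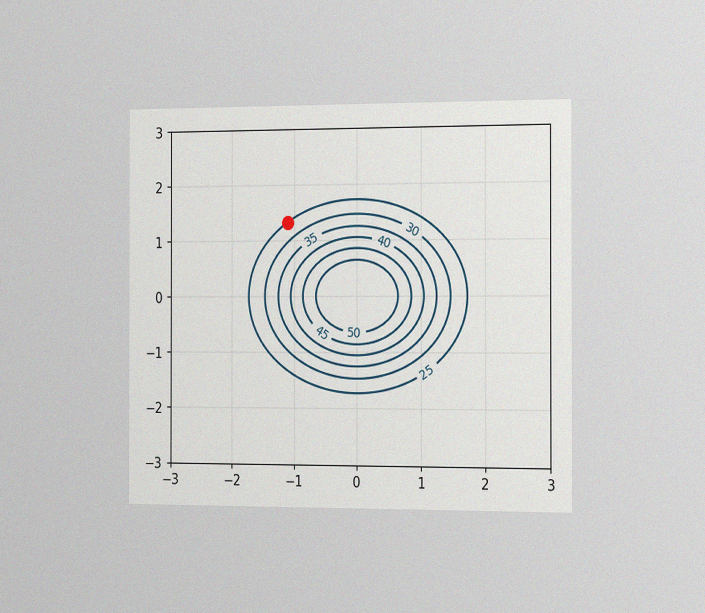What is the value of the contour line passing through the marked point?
The chart is viewed slightly from the right, with some photo noise. The marked point sits on the contour labelled 25.

25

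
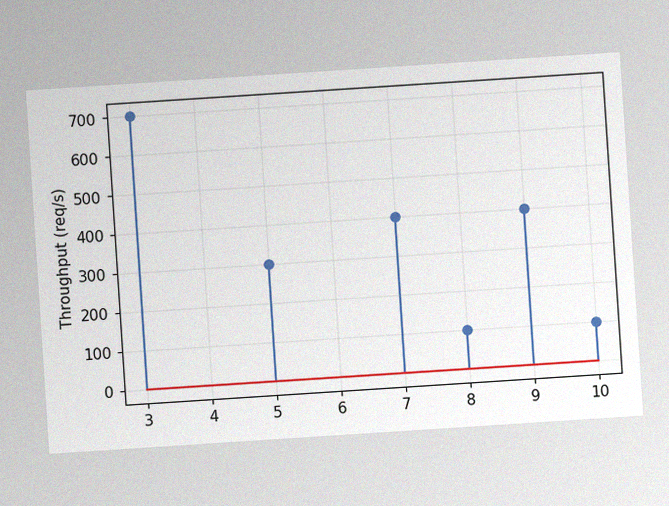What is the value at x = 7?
The chart is tilted about 4° counter-clockwise, with some photo noise. The stem at x=7 reaches 400req/s.

400req/s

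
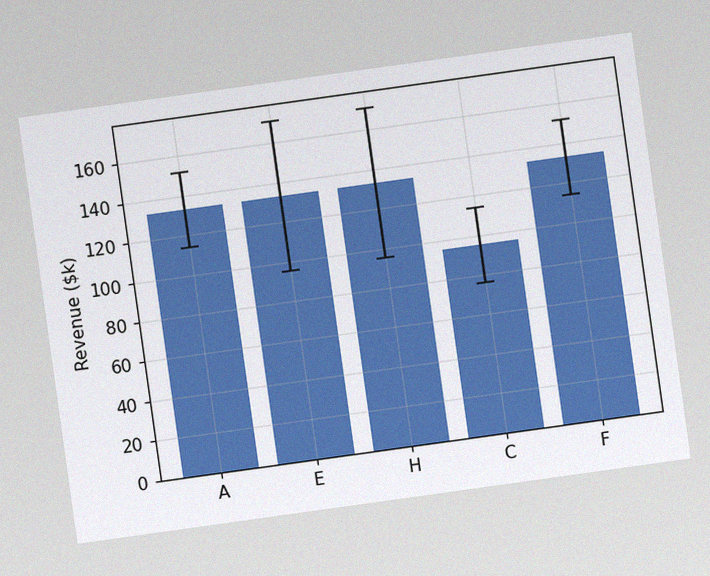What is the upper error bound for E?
$171k

The chart is tilted about 8° counter-clockwise, with some photo noise. The E bar's upper whisker reaches $171k.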